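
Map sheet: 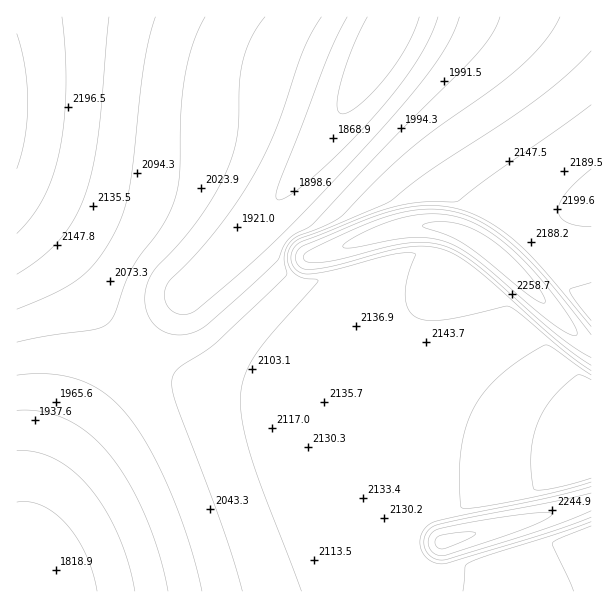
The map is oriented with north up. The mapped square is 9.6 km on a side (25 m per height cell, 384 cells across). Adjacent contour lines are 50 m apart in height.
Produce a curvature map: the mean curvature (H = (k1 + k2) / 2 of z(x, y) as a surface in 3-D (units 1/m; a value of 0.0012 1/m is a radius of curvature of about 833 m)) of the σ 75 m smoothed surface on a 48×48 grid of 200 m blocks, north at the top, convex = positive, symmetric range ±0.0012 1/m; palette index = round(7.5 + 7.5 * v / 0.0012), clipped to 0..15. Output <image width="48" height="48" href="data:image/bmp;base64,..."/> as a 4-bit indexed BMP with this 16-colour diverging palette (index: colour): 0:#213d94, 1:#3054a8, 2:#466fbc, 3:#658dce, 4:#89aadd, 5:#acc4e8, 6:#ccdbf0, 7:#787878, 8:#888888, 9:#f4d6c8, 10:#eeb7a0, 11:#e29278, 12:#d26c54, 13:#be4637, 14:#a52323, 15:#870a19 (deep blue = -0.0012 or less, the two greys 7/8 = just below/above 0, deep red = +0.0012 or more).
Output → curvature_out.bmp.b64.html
<image width="48" height="48" href="data:image/bmp;base64,Qk32BAAAAAAAAHYAAAAoAAAAMAAAADAAAAABAAQAAAAAAIAEAAATCwAAEwsAABAAAAAAAAAAlD0hAKhUMAC8b0YAzo1lAN2qiQDoxKwA8NvMAHh4eACIiIgAyNb0AKC37gB4kuIAVGzSADdGvgAjI6UAGQqHAHd3d3d3d3eIiIiIiIiIiIiIiIiIiIiIh3d3d3d3d3eIiIiIiIiIiIiHVFZ3iIiHd3d3d3d3d3eIiIiIiIiIiIh0RzASVnd3d3d3d3d3d3eIiIiIiIiIiIhz/9uFIBJWd3d3d3d3d3iIiIiIiIiIiIhj///+24UgFHd3d3d3d3iIiIiIiIiIiIhze83///7ac3d3d3d3d3iIiIiIiIiIiIiHMRNpze///Xd3d3d3d4iIiIiIiIiIiIiId2QQE2nO/3d3d3d3d4iIiIiIiIiIiIiIiId3YxAUi3d3d3d3d4iIiIiIiIiIiIiIiIh3d3dSAXd3d3d3eIiIiIiIiIiIiIiIiIh3d3d3dXd3d3d3eIiIiIiIiIiIiIiIiId3d3d3d3d3d3d3eIiIiIiIiIiIiIiIiId3d3d3d3d3d3d3iIiIiIiIiIiIiIiIiHd3d3d3d3d3d3d3iIiIiIiIiIiIiIiIiHd3d3d3d3d3d3d4iIiIiIiIiIiIiIiIh3d3d3d3d3d3d3eIiIiIiIiIiIiIiIiIiHd3d3d3d3d3d3eIiIiIiIiIiIiIiIiIiId3d3d3YXd3d3iIiIiIiIiIiIiIiIiIiIh3d3d1BXd3d4iIiIiIiIiIiIiIiIiIiIiId3dQfXd3d4iIiIiIiIiIiIiIiIiIiIiIiHUH33d3eIiIiHd3iIiIiIiIiIiIiIiIh1B+/nd3eIiIh3ZniIiIiIiIiIiIiIiIdQfv6Hd3iIiId2VneIiIiIiIiIiIiIiIUH3+gHd4iIiId2Vmd4iIiIiIiIiIiIiFB9/pBIiIiIiId2ZmZ3iIdUVniIiIiIdQff+QR4iIiIiId3dmZneHN3IBNniIiHMH3/kEeIiIiIiIh3d2Zmd0j/7IMBNWZBGe/5FHiIiIiIiIiIh3ZmZ0j///63MQAVvv6RR4iIiIiIiIiIiHdmZlOZvf//7LvO/9cEiIiIiIiIiIiIiId2ZmUxJIvf////+1BYiIiIiIiIiIiIiIh3ZmZ3ZCJIvN3KYSeIiIiIiIiIiIiIiIiHdmZneIZCEiIhJniIiIiIiIiIh3iIiIiId2Zmd4iIdmZniIiIiIiIiIiId3d4iIiIh3Zmd4iIiIiIiIiIiIiIiIiId3d3iIiIiHdmZ3iIiIiIiIiIiIiIiIiId3d3d4iIiId2ZneIiIiIiIiIiIiIiIiId3d3d3iIiId2ZmeIiIiIiIiIiIiIiIiId3d3d3eIiIh3Zmd4iIiIiIiIiIiIiIiId3d3d3eIiIiHdmZ3iIiIiHiIiIiIiIiId3d3d3d4iIiHdmZniIiIh3d3iIiIiIiId3d3d3d3iIiId2ZneIiIh3d3d3iIiIiId3d3d3d3eIiId2Zmd4iIh3d3d3d4iIiId3d3d3d3eIiIh3Zmd4iIh3d3d3d4iIiId3d3d3d3d4iIh3ZmZ3iIiHd3d3d4iIiId3d3d3d3d3iIiHdmZ3iIiHd3d3d4iIiId3d3d3d3d3iIiHdmZneIiHd3d3d4iIiId3d3d3d3d3eIiId2ZneIiHd3d3dw=="/>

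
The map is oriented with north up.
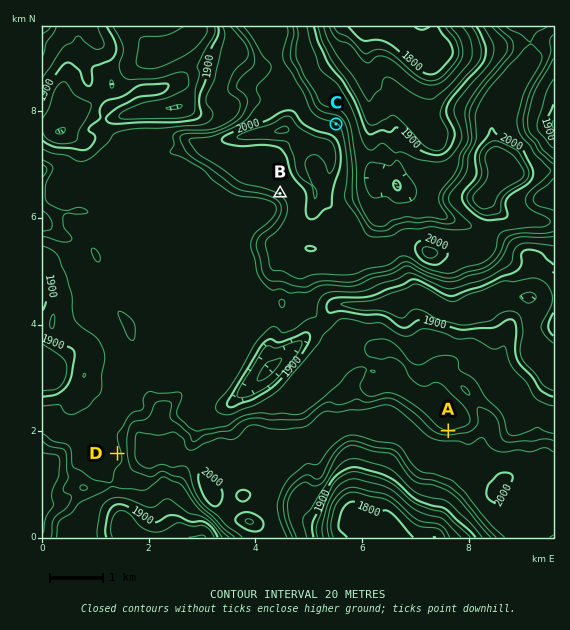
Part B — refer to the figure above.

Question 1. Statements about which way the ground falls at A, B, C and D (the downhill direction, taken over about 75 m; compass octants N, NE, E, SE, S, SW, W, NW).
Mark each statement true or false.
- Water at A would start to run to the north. true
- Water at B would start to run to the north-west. false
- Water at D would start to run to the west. true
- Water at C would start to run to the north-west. false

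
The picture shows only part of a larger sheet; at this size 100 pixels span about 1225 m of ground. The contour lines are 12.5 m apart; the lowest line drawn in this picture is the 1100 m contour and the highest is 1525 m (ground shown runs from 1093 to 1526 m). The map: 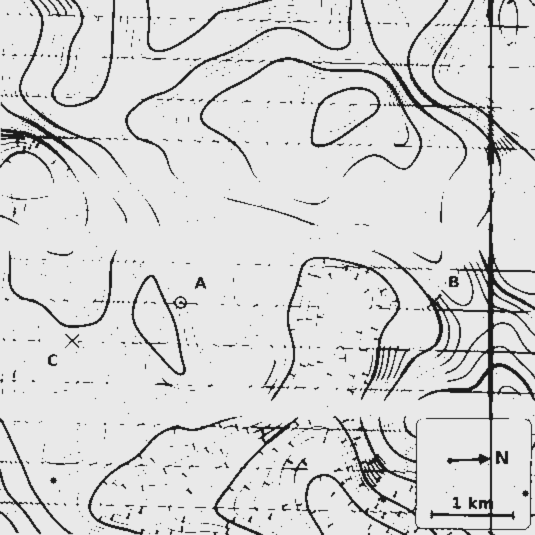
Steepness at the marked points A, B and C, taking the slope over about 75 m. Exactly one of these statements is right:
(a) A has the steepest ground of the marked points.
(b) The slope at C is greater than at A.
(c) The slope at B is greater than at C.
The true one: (c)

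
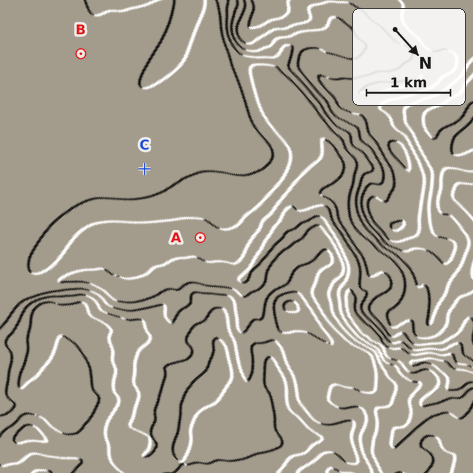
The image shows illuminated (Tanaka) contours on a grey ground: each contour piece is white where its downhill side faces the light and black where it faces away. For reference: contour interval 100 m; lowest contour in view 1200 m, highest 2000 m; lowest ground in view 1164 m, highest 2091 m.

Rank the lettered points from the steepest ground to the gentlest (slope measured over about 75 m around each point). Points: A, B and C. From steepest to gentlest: A C B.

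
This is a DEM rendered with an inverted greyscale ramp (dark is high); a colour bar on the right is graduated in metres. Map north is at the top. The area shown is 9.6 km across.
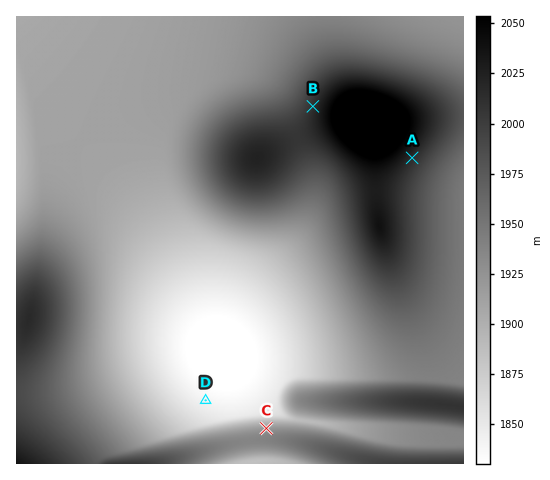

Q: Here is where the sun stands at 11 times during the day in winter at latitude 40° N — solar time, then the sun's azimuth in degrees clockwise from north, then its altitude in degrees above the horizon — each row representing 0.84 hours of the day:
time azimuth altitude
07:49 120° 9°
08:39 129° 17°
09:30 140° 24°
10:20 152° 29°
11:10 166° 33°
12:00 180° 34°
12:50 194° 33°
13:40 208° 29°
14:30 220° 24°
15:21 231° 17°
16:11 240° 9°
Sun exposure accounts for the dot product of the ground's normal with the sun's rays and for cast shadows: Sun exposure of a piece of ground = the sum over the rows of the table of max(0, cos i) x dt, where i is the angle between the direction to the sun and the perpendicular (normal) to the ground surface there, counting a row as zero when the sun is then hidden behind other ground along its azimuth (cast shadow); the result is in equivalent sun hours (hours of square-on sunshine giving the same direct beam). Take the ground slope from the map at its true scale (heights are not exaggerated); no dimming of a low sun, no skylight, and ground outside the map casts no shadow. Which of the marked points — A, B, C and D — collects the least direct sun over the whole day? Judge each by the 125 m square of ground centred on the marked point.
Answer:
C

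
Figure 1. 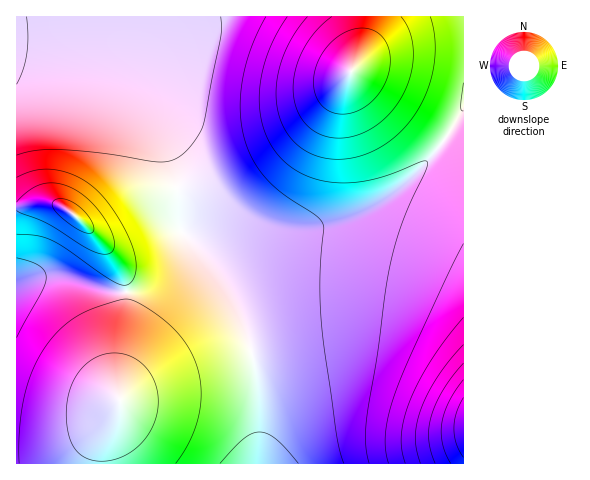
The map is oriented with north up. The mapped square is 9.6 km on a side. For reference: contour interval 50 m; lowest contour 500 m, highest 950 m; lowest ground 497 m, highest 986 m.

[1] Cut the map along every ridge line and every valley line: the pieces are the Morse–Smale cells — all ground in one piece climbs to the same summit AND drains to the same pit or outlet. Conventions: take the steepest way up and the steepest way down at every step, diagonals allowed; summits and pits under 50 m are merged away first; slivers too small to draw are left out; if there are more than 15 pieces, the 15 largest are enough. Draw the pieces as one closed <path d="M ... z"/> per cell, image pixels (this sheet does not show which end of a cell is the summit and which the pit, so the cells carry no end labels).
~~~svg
<path d="M463 16l-446 0-1 38 26 4 40 12 24 11 23 15 22 24 11 17 8 18 7 28 4 47 9 8 16 1 46-8 50-1 26-5 23-8 21-11 32-22 18-17 20-23 22-36z"/><path d="M463 108l-21 36-26 30-27 22-38 21-23 8-26 5-50 1-46 8-18-2 18 20 15 21 14 26 11 26 7 26 6 37 0 71 205-1z"/><path d="M186 235l2 9-6 15-18 19-17 10-21 5 0 22-8 54 2 40-18 38 0 17 157-1 0-70-6-37-7-26-11-26-14-26-15-21z"/><path d="M22 54l-6 1 0 151 34-3 13 4 11 7 40 42 8 15 4 21 14-2 17-7 22-20 9-19-9-17-1-34-3-21-13-35-15-22-18-19-23-15-45-18z"/><path d="M60 277l-21 0-23 8 1 179 84 0 4-24 15-31-2-40 9-75-30-5z"/><path d="M50 203l-12 0-22 4 0 77 23-7 21 0 37 12 28 3 1-9-4-12-12-20-36-37-11-7z"/>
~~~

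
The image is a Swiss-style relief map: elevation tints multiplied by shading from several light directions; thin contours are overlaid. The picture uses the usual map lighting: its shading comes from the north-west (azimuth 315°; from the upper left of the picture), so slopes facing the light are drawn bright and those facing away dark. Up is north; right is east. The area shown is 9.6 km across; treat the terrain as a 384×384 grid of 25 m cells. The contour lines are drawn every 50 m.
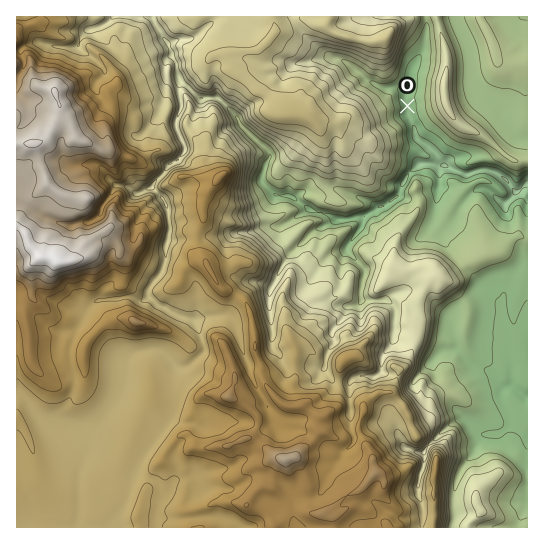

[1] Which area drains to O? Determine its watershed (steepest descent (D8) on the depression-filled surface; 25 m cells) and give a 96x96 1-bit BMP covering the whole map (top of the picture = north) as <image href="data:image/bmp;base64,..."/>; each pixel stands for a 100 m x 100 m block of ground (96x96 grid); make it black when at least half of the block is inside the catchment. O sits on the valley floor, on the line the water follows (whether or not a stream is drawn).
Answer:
<image width="96" height="96" href="data:image/bmp;base64,Qk2+BAAAAAAAAD4AAAAoAAAAYAAAAGAAAAABAAEAAAAAAIAEAAATCwAAEwsAAAIAAAAAAAAA////AAAAAAAAAAAAAAAAAAAAAAAAAAAAAAAAAAAAAAAAAAAAAAAAAAAAAAAAAAAAAAAAAAAAAAAAAAAAAAAAAAAAAAAAAAAAAAAAAAAAAAAAAAAAAAAAAAAAAAAAAAAAAAAAAAAAAAAAAAAAAAAAAAAAAAAAAAAAAAAAAAAAAAAAAAAAAAAAAAAAAAAAAAAAAAAAAAAAAAAAAAAAAAAAAAAAAAAAAAAAAAAAAAAAAAAAAAAAAAAAAAAAAAAAAAAAAAAAAAAAAAAAAAAAAAAAAAAAAAAAAAAAAAAAAAAAAAAAAAAAAAAAAAAAAAAAAAAAAAAAAAAAAAAAAAAAAAAAAAAAAAAAAAAAAAAAAAAAAAAAAAAAAAAAAAAAAAAAAAAAAAAAAAAAAAAAAAAAAAAAAAAAAAAAAAAAAAAAAAAAAAAAAAAAAAAAAAAAAAAAAAAAAAAAAAAAAAAAAAAAAAAAAAAAAAAAAAAAAAAAAAAAAAAAAAAAAAAAAAAAAAAAAAAAAAAAAAAAAAAAAAAAAAAAAAAAAAAAAAAAAAAAAAAAAAAAAAAAAAAAAAAAAAAAAAAAAAAAAAAAAAAAAAAAAAAAAAAAAAAAAAAAAAAAAAAAAAAAAAAAAAAAAAAAAAAAAAAAAAAAAAAAAAAAAAAAAAAAAAAAAAAAAAAAAAAAAAAAAAAAAAAAAAAAAAAAAAAAAAAAAAAAAAAAAAAAAAAAAAAAAAAAAAAAAAAAAAAAAAAAAAAAAAAAAAAAAAAAAAAAAAAAAAAAAAAAAAAAAAAAAAAAAAAAAAAAAAAAAAAAAAAAAAAAAAAAAAAAAAAAAAAAAAAAAAAAAAAAAAAAAAAAAAAAAAAAAAAAAAAAAAAAAAAAAAAAAAAAAAAAAAAAAAAAAAAAAAAAAAAAAAAAAAAAAAAAAAAAAAAAAAAAAAAAAAAAAAAAAAAAAAAAAAAAAAAAAAAAAAAAAAAAAAAAAAAAAAAAAAAAAAAAAAAAAAAAAAAAAAAAAAAAAAAAAAAAAAAAAAAAAAAAAAAAAAAAAAAAAAAAAAAAAAAAAAAAAAAAAAAAAAAAAAAAAAAAAAAAAAAAAAAAAAAAAAAAAAAAAAAAAAAAAAAAAAAAAAAAAAAAAAAAAAAAAAAAAAAAAAAAAAAAAAAAAAAAAAAAAAAAAAAAAAAAAAAAAAAAAAAAAAAAAAAAAAAAAAAAAAAAAAAAAAAAAAAAAAAAAAAAAAAAAAAAAAAB+MAAAAAAAAAAAAAD/+AAAAAAAAAAAAA///gAAAAAAAAAAAB/////AAAAAAAAAAD/////gAAAAAAAAAP/////AAAAAAAAAAf/////AAAAAAAAAA//////AAAAAAAAAD//////gAAAAAAAAH//////gAAAAAAAAP//////gAAAAAAAAP//////gAAAAAAAAP//////gAAAAAAAAB//////gAAAAAAAAAP/////AAAAAAAAAAH//4//AAAAAAAAAAD/+AP/AAAAAAAAAAA/4AP+AAAAAAAAAAAfAAP+AAAAAAAAAAAGAAP+AAA="/>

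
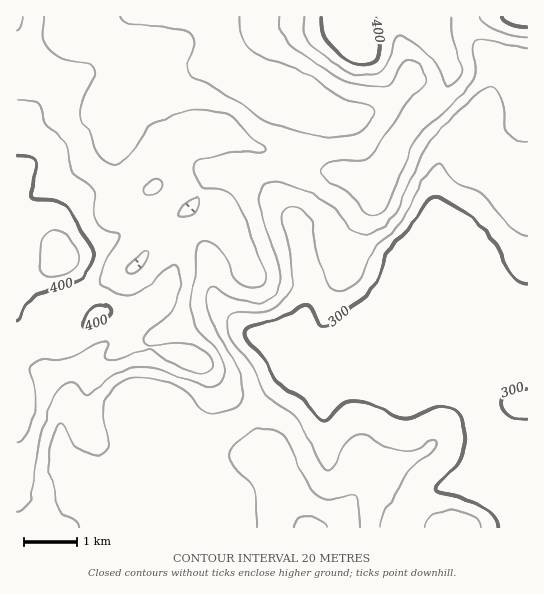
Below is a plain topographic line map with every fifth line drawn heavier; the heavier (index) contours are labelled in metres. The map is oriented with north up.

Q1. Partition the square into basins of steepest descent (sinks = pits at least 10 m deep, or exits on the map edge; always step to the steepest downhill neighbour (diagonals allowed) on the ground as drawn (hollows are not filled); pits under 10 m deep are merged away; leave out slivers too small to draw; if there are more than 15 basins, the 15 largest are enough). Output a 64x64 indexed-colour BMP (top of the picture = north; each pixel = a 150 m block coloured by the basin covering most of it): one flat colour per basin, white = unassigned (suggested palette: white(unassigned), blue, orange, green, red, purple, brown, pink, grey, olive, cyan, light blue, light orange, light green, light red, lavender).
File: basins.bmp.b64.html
<image width="64" height="64" href="data:image/bmp;base64,Qk12CAAAAAAAAHYAAAAoAAAAQAAAAEAAAAABAAQAAAAAAAAIAAATCwAAEwsAABAAAAAAAAAA////ALR3HwAOf/8ALKAsACgn1gC9Z5QAS1aMAMJ34wB/f38AIr28AM++FwDox64AeLv/AIrfmACWmP8A1bDFADMzMzMzMzMzMzMzMzMzMzMzMxERERERERERERERERERMzMzMzMzMzMzMzMzMzMzMzMxEREREREREREREREREREzMzMzMzMzMzMzMzMzMzMzMxERERERERERERERERERETMzMzMzMzMzMzMzMzMzMzMzERERERERERERERERERERMzMzMzMzMzMzMzMzMzMzMzMREREREREREREREREREREzMzMzMzMzMzMzMzMzMzMzMRERERERERERERERERERETMzMzMzMzMzMzMzMzMzMzMxERERERERERERERERERERMzMzMzMzMzMzMzMzMzMzMxEREREREREREREREREREREzMzMzMzMzMzMzMzMzMzMzERERERERERERERERERERETMzMzMzMzMzMzMzMzMzMzERERERERERERERERERERERMzMzMzMzMzMzMzMzMzMzEREREREREREREREREREREREzMzMzMzMzMzMzMzMzMzMRERERERERERERERERERERETMzMzMzMzMzMzMzMzMzMxERERERERERERERERERERERMzMzMzMzMzMzMzMzMzMxEREREREREREREREREREREREzMzMzMzMzMzMzMzMzMzERERERERERERERERERERERETMzMzMzMzMzMzMzMzMzERERERERERERERERERERERERMzMzMzMzMzMzMzMzMzEREREREREREREREREREREREREzMzMzMzMzMzMzMzMzERERERERERERERERERERERERETMzMzMzMzMzMzMzMzERERERERERERERERERERERERERMzMzMzMzMzMzMzMzEREREREREREREREREREREREREREzMzMzMzMzMzMzMzERERERERERERERERERERERERERETMzMzMzMzMzMzMxERERERERERERERERERERERERERERMzMzMzMzMzMxEREREREREREREREREREREREREREREREzMzMzMzMzERERERERERERERERERERERERERERERERETMzERMzMzMRERERERERERERERERERERERERERERERERMRERERMzMRERERERERERERERERERERERERERERERERERERERETMxERERERERERERERERERERERERERERERERERERERERERERERERERERERERERERERERERERERERERERERERERERERERERERERERERERERERERERERERERERERERERERERERERERERERERERERERERERERERERERERERERERERERERERERERERERERERERERERERERERERERERERERERERERERERERERERERERERERERERERERERERERERERERERERERERERERERERERERERERERERERERERERERERERERERERERERERERERERERERERERERERERERERERERERESIhERERERERERERERERERERERERERERERERERERERERIiIiERERERERERERERERERERERERERERERERERERERIiIiIhEREREREREREREREREREREREREREREREREREREiIiIiIhEREREREREREREREREREREREREREREREREREiIiIiIiEREREREREREREREREREREREREREREREREREiIiIiIiIhEREREREREREREREREREREREREREREREREiIiIiIiIiERERERERERERERERERERERERERERERERESIiIiIiIiIhERERERERERERERERERERERERERERERESIiIiIiIiIiIRERERERERERERERERERERERERERERERIiIiIiIiIiIhEREREREREREREREREiEREREREREREREiIiIiIiIiIiIRERERERERERERESIiIhERERERERERESIiIiIiIiIiIhERERERERERESIiIiIiERERERERERERIiIiIiIiIiIiEREREREREREiIiIiIiIhEREREREREREiIiIiIiIiIiIhEREREREiIiIiIiIiIiERERERERERESIiIiIiIiIiIiIRERERIiIiIiIiIiIiIhERERERERERIiIiIiIiIiIiIiERESIiIiIiIiIiIiIiEREREREREREiIiIiIiIiIiIiIiIiIiIiIiIiIiIiIiIhERERERERESIiIiIiIiIiIiIiIiIiIiIiIiIiIiIiIiIREREREREREiIiIiIiIiIiIiIiIiIiIiIiIiIiIiIiIiERERERERERIiIiIiIiIiIiIiIiIiIiIiIiIiIiIiIiIhEREREREREiIiIiIiIiIiIiIiIiIiIiIiIiIiIiIiIiIRERERERESIiIiIiIiIiIiIiIiIiIiIiIiIiIiIiIiIiERERERERIiIiIiIiIiIiIiIiIiIiIiIiIiIiIiIiIiIREREREREiIiIiIiIiIiIiIiIiIiIiIiIiIiIiIiIiIhERERERESIiIiIiIiIiIiIiIiIiIiIiIiIiIiIiIiIiERERERESIiIiIiIiIiIiIiIiIiIiIiIiIiIiIiIiIiERERERERIiIiIiIiIiIiIiIiIiIiIiIiIiIiIiIiIiIRERERERIiIiIiIiIiIiIiIiIiIiIiIiIiIiIiIiIiIREREREREiIiIiIiIiIiIiIiIiIiIiIiIiIiIiIiIiIhERERERESIiIiIiIiIiIiIiIiIiIiIiIiIiIiIiIiIhERERERER"/>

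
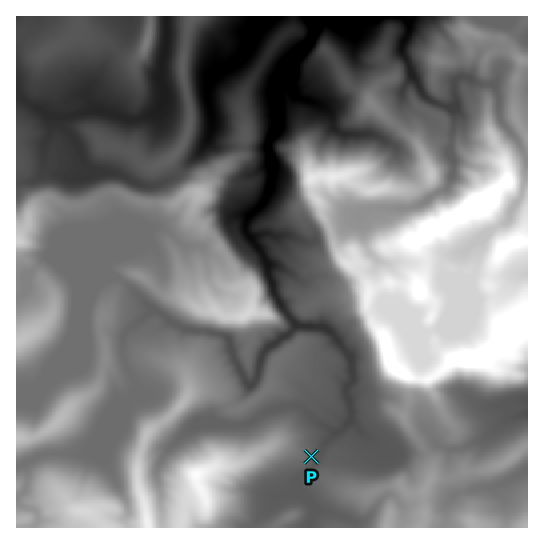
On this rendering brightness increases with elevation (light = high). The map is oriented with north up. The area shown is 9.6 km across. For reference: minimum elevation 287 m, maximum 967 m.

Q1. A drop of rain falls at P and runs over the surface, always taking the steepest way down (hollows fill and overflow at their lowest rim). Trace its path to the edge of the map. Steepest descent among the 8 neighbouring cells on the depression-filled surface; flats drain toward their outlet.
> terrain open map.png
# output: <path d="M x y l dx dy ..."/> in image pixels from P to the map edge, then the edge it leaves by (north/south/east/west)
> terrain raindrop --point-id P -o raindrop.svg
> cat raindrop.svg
<path d="M311 457l7 0 3-3 0-3 5-9 8-8 8-4 8-9 0-3 1-1 0-8-1-2 0-5-4-7 0-6 8-11-1-1-2-20-9-10-7-10-10-10-19 0-1-1-7 0-9-9 0-2-7-8-8-14-1-10-4-6 0-14-4-4-6-10-13-16 0-11 1-1 0-3 15-13 8-16 0-6 1-1 0-13-1-2 0-16-1-1 0-8 8-12 0-3 2-2-1-39 5-11 11-10 1-4 14-15 6-16-1-3 0-10"/>
exit: north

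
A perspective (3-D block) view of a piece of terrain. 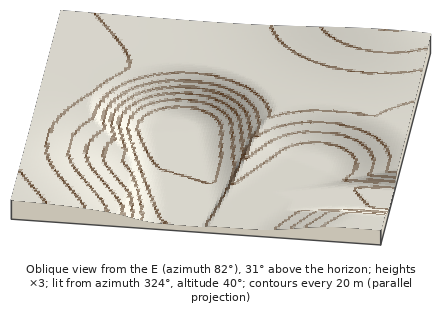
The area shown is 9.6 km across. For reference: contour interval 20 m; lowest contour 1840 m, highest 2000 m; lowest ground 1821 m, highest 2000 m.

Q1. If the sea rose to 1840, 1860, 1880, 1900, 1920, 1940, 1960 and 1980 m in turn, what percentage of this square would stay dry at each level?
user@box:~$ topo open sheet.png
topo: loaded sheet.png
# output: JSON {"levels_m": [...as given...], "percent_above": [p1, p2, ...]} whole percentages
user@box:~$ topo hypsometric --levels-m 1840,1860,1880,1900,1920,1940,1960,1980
{"levels_m": [1840, 1860, 1880, 1900, 1920, 1940, 1960, 1980], "percent_above": [93, 85, 69, 62, 56, 47, 20, 3]}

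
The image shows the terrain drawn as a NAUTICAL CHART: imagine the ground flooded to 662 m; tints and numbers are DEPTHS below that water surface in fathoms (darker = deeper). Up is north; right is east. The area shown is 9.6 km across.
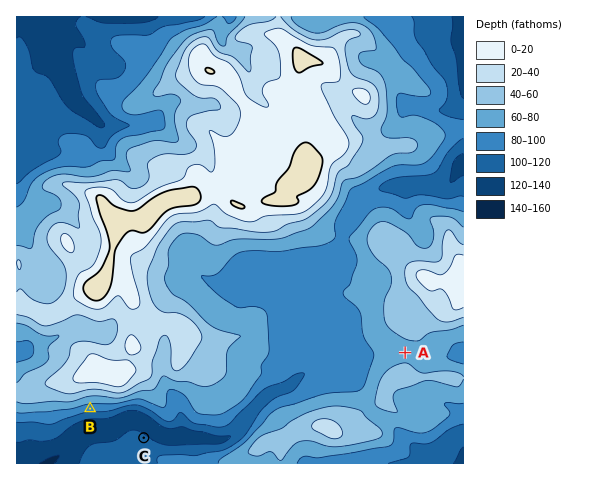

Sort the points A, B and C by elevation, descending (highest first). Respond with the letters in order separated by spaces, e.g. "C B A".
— A B C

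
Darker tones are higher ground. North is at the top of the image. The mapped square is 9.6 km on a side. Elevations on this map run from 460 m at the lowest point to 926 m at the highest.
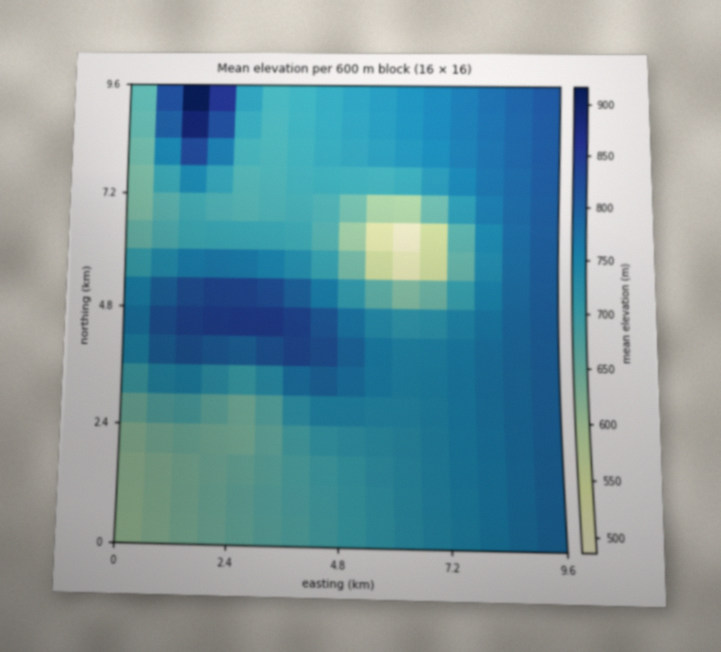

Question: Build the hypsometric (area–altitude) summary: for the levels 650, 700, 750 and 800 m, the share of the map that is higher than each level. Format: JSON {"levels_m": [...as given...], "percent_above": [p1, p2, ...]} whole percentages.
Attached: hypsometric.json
{"levels_m": [650, 700, 750, 800], "percent_above": [86, 67, 40, 10]}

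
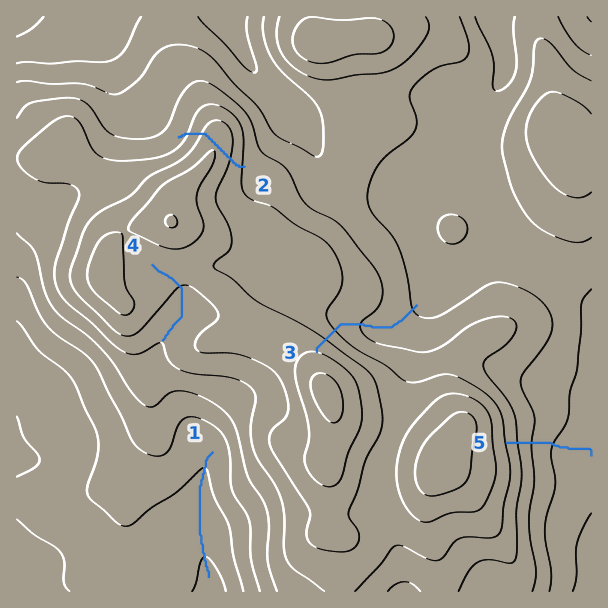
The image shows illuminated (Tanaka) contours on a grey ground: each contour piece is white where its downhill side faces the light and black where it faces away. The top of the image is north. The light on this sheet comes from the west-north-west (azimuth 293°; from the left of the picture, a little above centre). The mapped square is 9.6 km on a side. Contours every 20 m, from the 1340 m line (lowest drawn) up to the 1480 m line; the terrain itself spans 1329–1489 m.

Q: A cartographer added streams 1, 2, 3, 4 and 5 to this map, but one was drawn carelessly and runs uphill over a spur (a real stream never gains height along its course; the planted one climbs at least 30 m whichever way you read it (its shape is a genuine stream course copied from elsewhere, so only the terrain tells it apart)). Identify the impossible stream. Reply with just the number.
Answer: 2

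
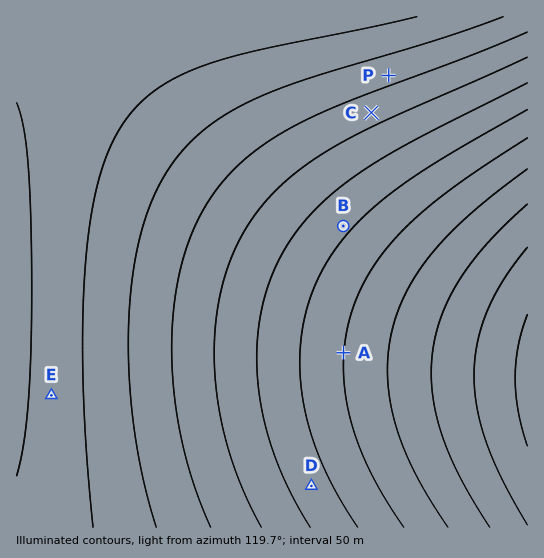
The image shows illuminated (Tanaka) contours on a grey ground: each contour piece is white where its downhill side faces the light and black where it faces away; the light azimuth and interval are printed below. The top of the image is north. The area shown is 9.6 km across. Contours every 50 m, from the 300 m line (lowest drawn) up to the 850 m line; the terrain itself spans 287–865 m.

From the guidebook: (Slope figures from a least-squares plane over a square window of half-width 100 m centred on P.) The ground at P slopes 5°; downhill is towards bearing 341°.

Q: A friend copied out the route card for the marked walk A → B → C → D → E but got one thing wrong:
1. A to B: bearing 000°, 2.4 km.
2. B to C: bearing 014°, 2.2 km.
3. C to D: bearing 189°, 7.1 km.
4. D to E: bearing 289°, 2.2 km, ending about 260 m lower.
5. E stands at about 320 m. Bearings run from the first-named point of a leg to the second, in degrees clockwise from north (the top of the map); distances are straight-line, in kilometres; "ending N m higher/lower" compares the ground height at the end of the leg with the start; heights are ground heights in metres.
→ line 4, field distance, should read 5.2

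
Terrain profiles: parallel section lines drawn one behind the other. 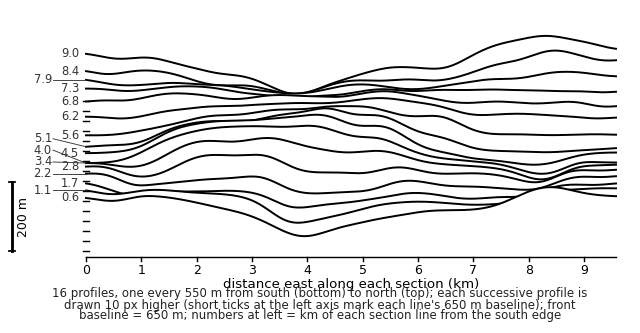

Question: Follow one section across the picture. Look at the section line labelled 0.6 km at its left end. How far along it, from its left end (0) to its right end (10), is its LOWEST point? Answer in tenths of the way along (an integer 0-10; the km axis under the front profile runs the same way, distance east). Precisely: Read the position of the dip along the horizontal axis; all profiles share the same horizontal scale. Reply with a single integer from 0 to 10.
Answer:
4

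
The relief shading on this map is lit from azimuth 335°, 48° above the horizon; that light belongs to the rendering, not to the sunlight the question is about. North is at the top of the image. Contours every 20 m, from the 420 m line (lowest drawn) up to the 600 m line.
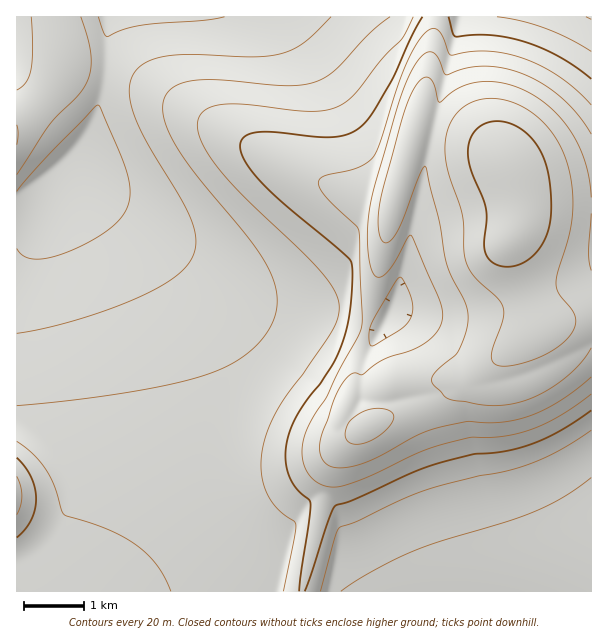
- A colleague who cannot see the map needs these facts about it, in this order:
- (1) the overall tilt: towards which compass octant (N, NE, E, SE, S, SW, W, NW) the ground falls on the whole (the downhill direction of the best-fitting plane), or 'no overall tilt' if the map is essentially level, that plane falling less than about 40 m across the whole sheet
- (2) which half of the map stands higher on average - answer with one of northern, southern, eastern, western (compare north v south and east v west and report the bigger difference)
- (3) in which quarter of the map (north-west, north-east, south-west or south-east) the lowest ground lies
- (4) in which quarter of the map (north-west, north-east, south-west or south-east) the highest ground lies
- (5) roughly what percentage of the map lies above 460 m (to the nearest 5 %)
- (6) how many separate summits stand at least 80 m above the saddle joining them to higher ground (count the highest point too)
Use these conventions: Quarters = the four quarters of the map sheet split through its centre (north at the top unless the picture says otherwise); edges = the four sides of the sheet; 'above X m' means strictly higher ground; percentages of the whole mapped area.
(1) On the whole the ground falls towards the west.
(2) Taken as a whole, the eastern half is higher than the western.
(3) The lowest ground is in the north-west quarter.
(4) The highest ground is in the north-east quarter.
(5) Roughly 70 % of the ground is higher than 460 m.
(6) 1 summit rises at least 80 m above its surroundings.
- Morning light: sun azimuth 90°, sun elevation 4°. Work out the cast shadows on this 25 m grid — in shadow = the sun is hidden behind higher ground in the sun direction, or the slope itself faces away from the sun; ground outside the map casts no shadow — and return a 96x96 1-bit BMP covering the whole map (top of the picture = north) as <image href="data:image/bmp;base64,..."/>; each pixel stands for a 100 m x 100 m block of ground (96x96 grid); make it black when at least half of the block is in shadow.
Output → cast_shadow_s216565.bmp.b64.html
<image width="96" height="96" href="data:image/bmp;base64,Qk2+BAAAAAAAAD4AAAAoAAAAYAAAAGAAAAABAAEAAAAAAIAEAAATCwAAEwsAAAIAAAAAAAAA////AAAAAAAAAAAAADwAAAAAAAAAAAAAABwAAAAAAAAAAAAAAB4AAAAAAAAAAAAAAB4AAAAAAAAAAAAAAB4AAAAAAAAAAAAAAB4AAAAAAAAAAAAAAA8AAAAAAAAAAAAAAA8AAAAAAAAAAAAAAA8AAAAAAAAAAAAAAAcAAAAAAAAAAAAAAAeAAAAAAAAAAAAAAAOAAAAAAAAAAAAAAAOAAAAAAAAAAAAAAAGAAAAAAAAAAAAAAADAAAAAAAAAAAAAAAAAAAAAAAAAAAAAAAAAAAAAAAAAAAAAAAAAAAAAAAAAAAAAAAAAAAAAAAAAAAAAAAAAAAAAAAAAAAAAAAAAAAAAAAAAAAAAAAIAAAAAAAAAAAAAAA+AAAAAAAAAAAAAAB+AAAAAAAAAAAAAAB+AAAAAAAAAAAAAAB/AAAAAAAAAAAAAAA/AAAAAAAAAAAAAAA/4AAAAAAAAAAAAAB/4AAAAAAAAAAAAAB/8AAAAAAAAAAAAAB/8AAAAAAAAAAAAAB/8AAAAAAAAAAAAAB/8AAAAAAAAAAAAAA/+AAAAAAAAAAAAAAf+AAAAAAAAAAAAAAP+AAAAAAAAAAAAAAP+AAAAAAAAAAAAAAH+AAAAAAAAAAAAAAD+AAAAAAAAAAAAAAB/AAAAAAAAAAAAAAB/AAAAAAAAAAAAAAA/AAAAAAAAAAAAAAA/AAAAAAAAAAAAAAA/gAAAAAAAAAAAAAAfgAAAAAAAAAAAAAAfgAAAAAAAAAAAAAAfgAAAAAAAAAAAAAAfwAAAAAAAAAAAAAAfwAAAAAAAAAAAAAAfwAAAAAAAAAAAAAAfwAAAAAAAAAAAAAAf4AAAAAAAAAAAAAAf4AAAAAAAAAAAAAAf4AAAAAAAAAAAAAAf4AAAAAAAAAAAAAAf8AAAAAAAAAAAAAAf8AAAAAAAAAAAAAAP8AAAAAAAAAAAAAAP8AAAAAAAAAAAAAAH8AAAAAAAAAAAAAAH8AAAAAAAAAAAAAAD+AAAAAAAAAAAAAAD+AAAAAAAAAAAAAAB+AAAAAAAAAAAAAAB+AAAAAAAAAAAAAAA/AAAAAAAAAAAAAAA/AAAAAAAAAAAAAAA/AAAAAAAAAAAAAAA/AAAAAAAAAAAAAAA/gAAAAAAAAAAAAAA/gAAAAAAAAAAAAAA/gAAAAAAAAAAAAAA/wAAAAAAAAAAAAAB/wAAAAAAAAAAAAAB/wAAAAAAAAAAAAAB/4AAAAAAAAAAAAAD/4AAAAAAAAAAAAAD/4AAAAAAAAAAAAAD/8AAAAAAAAAAAAAH/8AAAAAAAAAAAAAH/8AAAAAAAAAAAAAH/8AAAAAAAAAAAAAH/8AAAAAAAAAAAAAH/+AAAAAAAAAAAAAD/+AAAAAAAAAAAAAD/+AAAAAAAAAAAAAD/+AAAAAAAAAAAAAB/+AAAAAAAAAAAAAA/+AAAAAAAAAAAAAAf+AAAACAAAAAAAAAP/AAAACAAAAAAAAAH/AAAACAAAAAAAAAH/AAAACAAAAAAAAAD/AAAACAAAAAAAAAB/AAAACAAAAAAAAAB/AAAAA="/>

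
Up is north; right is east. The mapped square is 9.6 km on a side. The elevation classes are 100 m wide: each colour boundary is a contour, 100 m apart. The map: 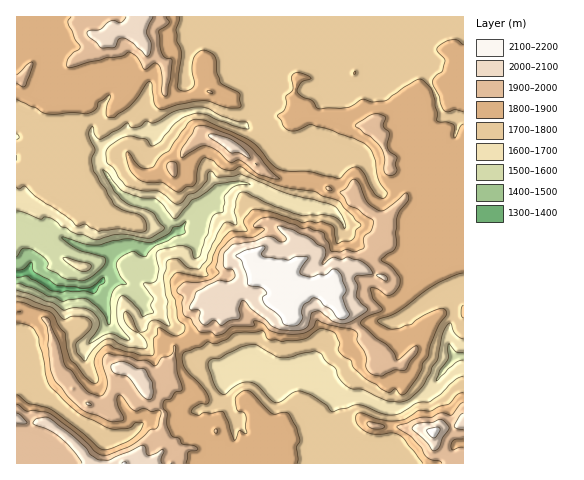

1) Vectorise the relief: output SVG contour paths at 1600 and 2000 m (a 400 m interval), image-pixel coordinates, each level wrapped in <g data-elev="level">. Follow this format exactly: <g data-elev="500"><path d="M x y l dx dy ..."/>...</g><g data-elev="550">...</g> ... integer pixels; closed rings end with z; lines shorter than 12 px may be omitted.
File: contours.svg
<g data-elev="1600"><path d="M463 360l-8 3-19 18 4-11 8-12 0-14 1 0 7 8 7 0"/><path d="M80 271l8 0 3-4 0-2-23-7-5 0 6 6z"/><path d="M17 211l8 2 15 6 5-2 5 1 11 9 6 1 9 6 8 1 10 4 4 1 14-5 10-1 27 4 14-8 1-3-4-4-7-10-23-8-8-6-8-9-11-20 6 4 13 16 19 8 14 0 7 6 12 15 4-2 14-17 9-4 14-11 23-4 12 4-15 1-10 9-2 16-7 3-4 3-4 17-3 5-4 16-2 2-5 1-3-9-9-3-18 3-7 3-1 5 3 12-2 10-4 4-10 1 10 14-2 7 2 8-10 3-4-7-13-12-3-1-4 2-2 9 1 14 12 19-4 0-11-6-6 0-20 9 10-18-1-6-6-7-7-4-9 0-13 2-10-7-36-13"/></g><g data-elev="2000"><path d="M162 463l-1-4 3-9-3 0-6 4-7 1-2-2-1-6-2-2-34 15-11 0-8-6-5-7-11-10-24-18-5-2-11 3-1 4 19 7 14 11 10 12 6 9"/><path d="M433 451l6-3 4-10 6-10-3-5-5-4-9 4-15 1-5 4 15 14z"/><path d="M17 424l8 0 2-1-6-7-4-3"/><path d="M463 413l-3 3-6 10 2 2 7 2"/><path d="M88 405l3 0-4-3z"/><path d="M147 399l5-1 1-7-1-9-7-13-8-1-14-7-11 3-1 4 2 4 16 5 12 18z"/><path d="M289 330l10 0 7-2 3-3 3-12 6-2 3 1 11 9 10 3 8-2 13-8 5-5-12-12 2-11-3-8 2-3 16-2-4-6-6-5-15-5-6 2-9-2-11 7 4-11-2-5-6-3-11-9-14-6-14-4-2 2 9 10-2 4-4 0-7-5-6-1-12 5-24 4-7 8-1 12 3 4 7 1 2 4-1 4-6 3-10-1-21 11-8 17 3 2 8 1-1 9 4 5 4 0 7-5 8 5 7-4 10-3 0-10 4-8 28 26 8 3z"/><path d="M384 280l3 0-1-4-9-2-1 2z"/><path d="M248 158l2 0-3-6-14-12-17-6-7 0 1 4 20 15 9 0z"/><path d="M126 17l-5 5-10-1-11 8-11 2-2 2 1 2 14 13 13-1 4-8 6-1 8 5 14 13 3-3 1-8-5-13 7-15"/></g>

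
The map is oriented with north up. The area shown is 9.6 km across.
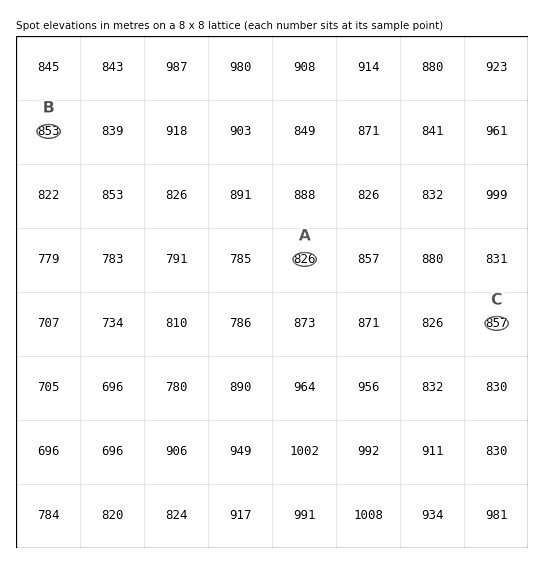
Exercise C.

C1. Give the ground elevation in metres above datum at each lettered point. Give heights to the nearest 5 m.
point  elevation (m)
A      825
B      855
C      855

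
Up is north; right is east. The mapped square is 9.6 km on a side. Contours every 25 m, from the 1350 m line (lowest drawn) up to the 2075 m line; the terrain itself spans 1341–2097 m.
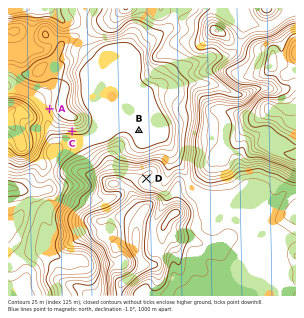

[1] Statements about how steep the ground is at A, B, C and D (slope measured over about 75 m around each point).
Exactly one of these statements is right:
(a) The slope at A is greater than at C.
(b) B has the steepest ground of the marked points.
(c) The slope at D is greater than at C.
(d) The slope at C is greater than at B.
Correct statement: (d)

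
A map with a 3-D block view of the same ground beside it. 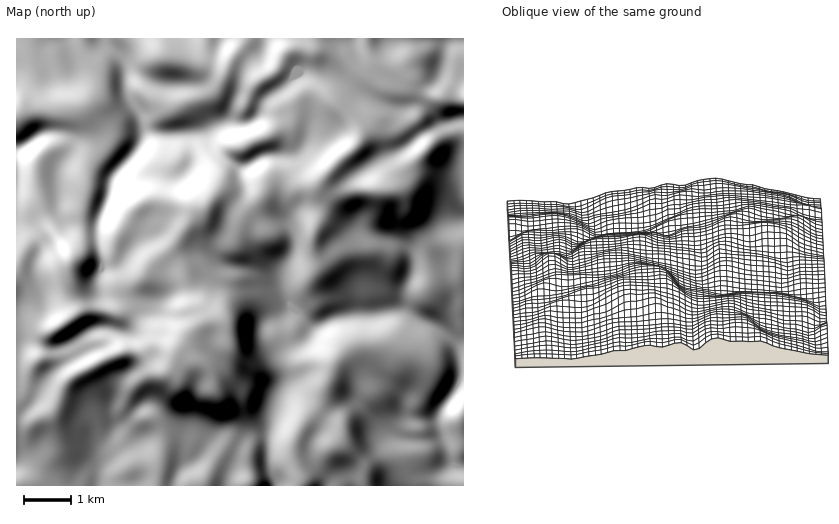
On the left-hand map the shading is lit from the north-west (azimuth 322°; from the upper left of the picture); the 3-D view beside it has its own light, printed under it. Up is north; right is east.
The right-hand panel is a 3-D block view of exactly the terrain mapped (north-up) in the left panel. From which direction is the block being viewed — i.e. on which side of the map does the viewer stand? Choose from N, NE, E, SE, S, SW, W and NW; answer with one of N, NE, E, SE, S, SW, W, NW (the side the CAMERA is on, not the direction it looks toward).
S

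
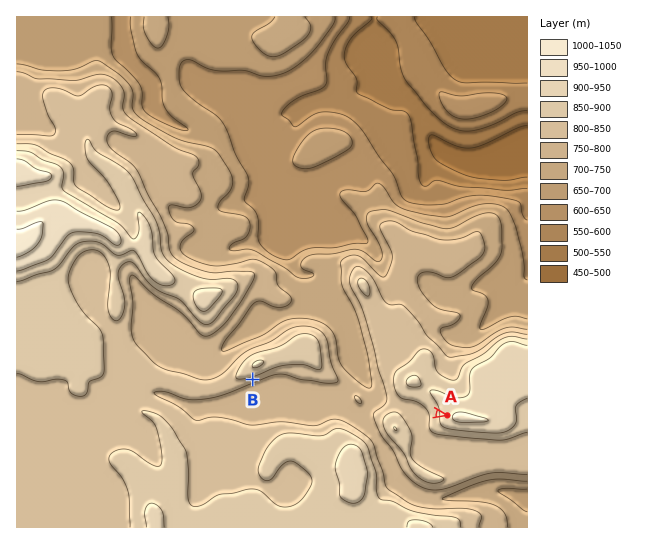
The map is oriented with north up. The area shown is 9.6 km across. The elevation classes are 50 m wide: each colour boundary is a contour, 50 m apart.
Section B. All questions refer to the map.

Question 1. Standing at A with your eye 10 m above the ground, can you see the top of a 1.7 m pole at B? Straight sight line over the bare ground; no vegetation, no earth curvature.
yes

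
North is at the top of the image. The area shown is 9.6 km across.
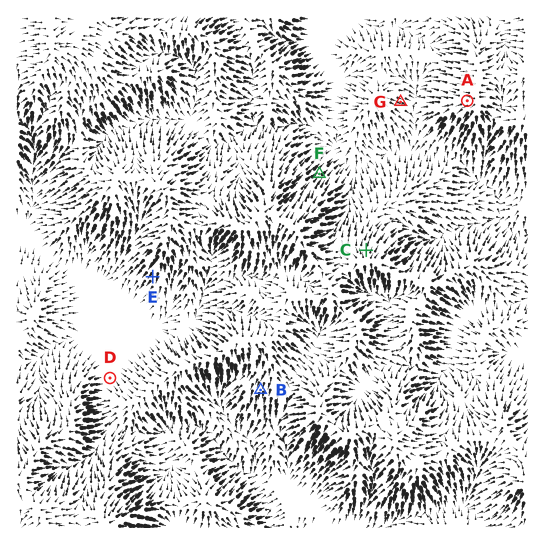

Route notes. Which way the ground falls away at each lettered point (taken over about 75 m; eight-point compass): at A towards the W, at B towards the S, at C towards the N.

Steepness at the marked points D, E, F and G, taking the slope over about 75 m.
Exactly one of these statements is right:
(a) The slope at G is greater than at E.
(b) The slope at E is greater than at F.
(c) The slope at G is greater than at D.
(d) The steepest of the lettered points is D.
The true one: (c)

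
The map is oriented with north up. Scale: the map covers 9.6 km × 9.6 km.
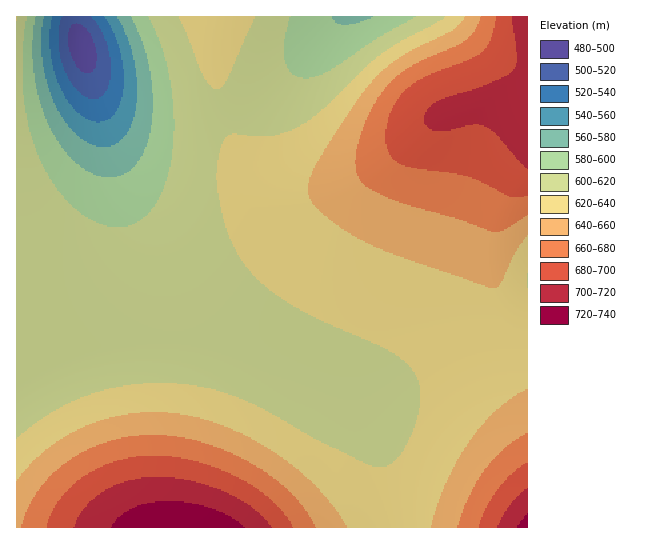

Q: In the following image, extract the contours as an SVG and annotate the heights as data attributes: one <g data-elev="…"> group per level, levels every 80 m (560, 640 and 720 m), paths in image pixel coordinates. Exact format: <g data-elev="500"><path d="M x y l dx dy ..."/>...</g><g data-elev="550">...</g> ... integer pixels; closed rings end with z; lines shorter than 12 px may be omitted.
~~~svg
<g data-elev="560"><path d="M117 17l10 20 6 21 4 23 0 21-4 19-8 14-10 9-12 3-13-3-13-9-13-14-10-19-7-20-5-23-1-22 3-20"/></g><g data-elev="640"><path d="M347 527l-10-16-19-22-19-18-22-17-26-15-24-12-24-8-24-5-24-2-22 1-23 5-23 7-21 11-19 13-16 14-14 18"/><path d="M527 389l-16 9-14 12-15 15-13 17-13 20-10 21-9 23-6 21"/><path d="M465 17l-6 8-8 6-37 18-17 10-14 11-12 12-19 25-35 56-8 18 0 14 5 10 13 13 18 12 18 11 35 15 93 32 6 0 4-5 14-29 12-19"/></g><g data-elev="720"><path d="M245 527l-15-10-19-9-21-5-21-2-20 2-16 5-14 9-8 10"/><path d="M527 514l-10 13"/></g>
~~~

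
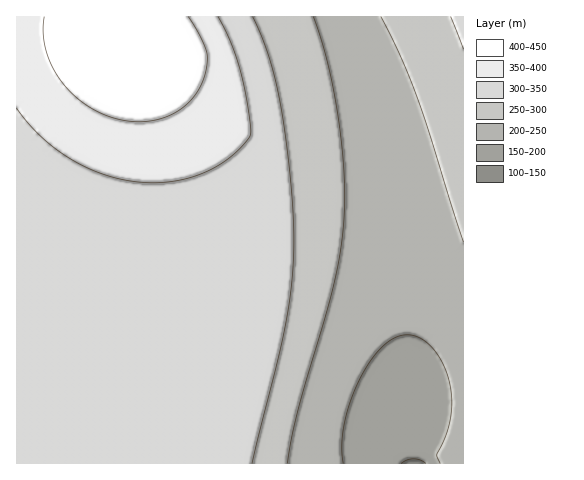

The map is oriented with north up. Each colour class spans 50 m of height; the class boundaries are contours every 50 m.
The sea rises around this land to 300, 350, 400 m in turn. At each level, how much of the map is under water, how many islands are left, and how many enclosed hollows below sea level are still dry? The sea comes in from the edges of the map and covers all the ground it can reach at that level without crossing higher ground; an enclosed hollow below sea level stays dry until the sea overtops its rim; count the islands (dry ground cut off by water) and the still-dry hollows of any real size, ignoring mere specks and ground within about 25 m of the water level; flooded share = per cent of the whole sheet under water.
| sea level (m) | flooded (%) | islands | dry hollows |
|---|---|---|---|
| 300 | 41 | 0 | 0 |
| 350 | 83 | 0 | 0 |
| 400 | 93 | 0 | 0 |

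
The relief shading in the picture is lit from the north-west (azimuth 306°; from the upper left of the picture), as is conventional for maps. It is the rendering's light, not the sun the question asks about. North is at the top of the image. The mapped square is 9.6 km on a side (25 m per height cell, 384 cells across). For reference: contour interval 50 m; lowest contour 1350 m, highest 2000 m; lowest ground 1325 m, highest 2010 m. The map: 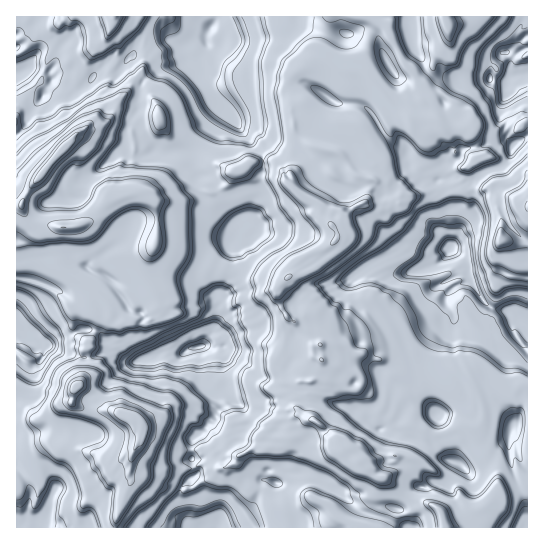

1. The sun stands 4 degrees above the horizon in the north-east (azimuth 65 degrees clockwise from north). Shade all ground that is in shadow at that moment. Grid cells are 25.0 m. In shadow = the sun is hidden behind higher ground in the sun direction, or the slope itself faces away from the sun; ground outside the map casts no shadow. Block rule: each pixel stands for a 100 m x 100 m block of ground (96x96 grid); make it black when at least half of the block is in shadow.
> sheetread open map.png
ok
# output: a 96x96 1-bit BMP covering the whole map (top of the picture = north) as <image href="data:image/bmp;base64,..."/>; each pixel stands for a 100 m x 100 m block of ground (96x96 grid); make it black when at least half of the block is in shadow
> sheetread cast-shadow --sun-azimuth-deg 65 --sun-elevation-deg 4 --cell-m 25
<image width="96" height="96" href="data:image/bmp;base64,Qk2+BAAAAAAAAD4AAAAoAAAAYAAAAGAAAAABAAEAAAAAAIAEAAATCwAAEwsAAAIAAAAAAAAA////AAAAAAD//+B/////3A//AAD//+B/////8Af/AAD//+A/////4H/+AAD//+Af////8/f+AAH//+AP/////++cAAH//+AP/////+AAAgH//+AH//////AAZwD//+AH//////4IZ4D//+AD//////gQAcD///gD/////+AODsD///gD/////wAOHgT///wB/////AAAfAT///wB////+AAA/A////wA////8AIB+A////wA////4AAA8A////wA////4AAAAB////4B//v/4AAAAB////4B//n/4AAAAB////wA//x/wAAAAB////gA//4/gAADwB////AAf/4/AAAHwB//8+AAf/+4AAAPwA//4cAAf/+YDgAPwA//wAAAf/+AP8AHgAD/4AAAf/+AH4AGAAD/4AAAf/8ABgAAAAD/4AAA//4AAAAAAAD/4AAB//8AAYAAAAD/wAH///8AAAAAAAD/YB////8AAAAAAAD/gB////8BgBAAAAD/4B////8DgBAAAAD/+B////8DAAAAAAD/+c////8DgAAAAAD/+f////8AAAAAAAD/+f////+AAAAAAAD///////+AAAAAAAD//+////+wAAAAAAD//wE////wAAAfgAD/+ACB///gAAA/8AD/wAGB///AAIA//Dz/wAwB///AAfB/////gAwA///AAf//////4BgA//+AAP////7/wBAB//8AA3//////wAAB//8AB///////D3AB//+AD//////8D+AB//+AB//////AD/wB///AA/////zwB/+A///gAP////D+A//A///wAH///8D/gP/Af//wAB////j/8P/Af//+AA///////H/A////gAP//+D/8P/A////wAH//+fP8P/A////wAD//++DAH/A////oBx///8AAH/A////gAh///6AAD/Af///AAG///6AcA/Af//+AcAf//+B/AfAP//+AYAH//mAfgAAP//8AAAA//jAHgAA///4AAAAP/jgBwAA///wAAAcHz7wAQAA///gAAA/h4/wAAAAf//AAAAf4YfwAAAAP4/gAAAP+Hv4YAAADweAAADj+Tz8MAAADgMAAAH/+M7+GAAAD+cAAAH/+A//ACAAH//AAAP/+A//AD4AH//CAAP5/A//gB/wH//gAAfh+B//wB/4P//gAAfAEB9/4B/wf//gAA+AABx34A/gf//gABwAABwX8A/gf//gABgAABgHcA/A///AADAAAAABuAfA///AAHAAAAAAeAHA///AP+AAgBgMGACA///Af4AAgAwODiAA///A8AAAAAfAAwAA///B4AAAAAD7AHAB///DgAPgAAD/ADgB///AAAfAAMD/wA4H///AAA/HAMD/8AIP///gAD+P4Bz//AAH///gAH//gA///2AH///wAH/+AD///DAH//74AD//gD///iAD///8B5//wB///4AA///+D5//gAP//8AAP/9/H/n/gAG//8AAD/8f//j/gAAP/4AAD/4H/+B/AAAD8+AAAO4D7wAbAAA="/>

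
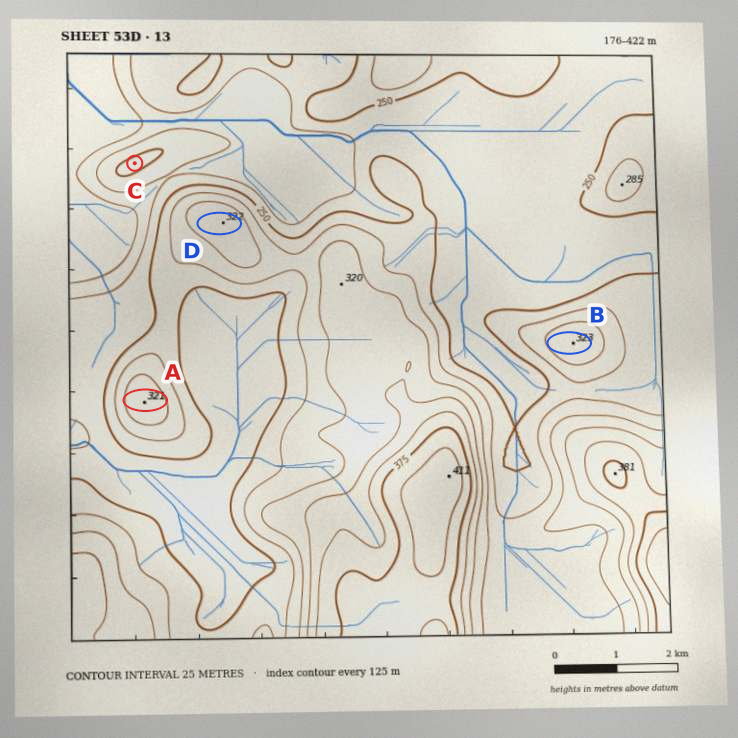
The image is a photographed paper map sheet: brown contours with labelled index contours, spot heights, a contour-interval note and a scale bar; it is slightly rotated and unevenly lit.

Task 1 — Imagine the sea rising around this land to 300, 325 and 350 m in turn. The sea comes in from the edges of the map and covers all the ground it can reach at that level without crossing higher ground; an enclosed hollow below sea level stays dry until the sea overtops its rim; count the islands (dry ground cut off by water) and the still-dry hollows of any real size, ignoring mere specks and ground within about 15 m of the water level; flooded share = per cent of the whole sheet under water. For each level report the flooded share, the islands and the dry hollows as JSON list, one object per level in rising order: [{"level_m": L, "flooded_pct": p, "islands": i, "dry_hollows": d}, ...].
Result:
[{"level_m": 300, "flooded_pct": 76, "islands": 3, "dry_hollows": 0}, {"level_m": 325, "flooded_pct": 86, "islands": 0, "dry_hollows": 0}, {"level_m": 350, "flooded_pct": 91, "islands": 0, "dry_hollows": 0}]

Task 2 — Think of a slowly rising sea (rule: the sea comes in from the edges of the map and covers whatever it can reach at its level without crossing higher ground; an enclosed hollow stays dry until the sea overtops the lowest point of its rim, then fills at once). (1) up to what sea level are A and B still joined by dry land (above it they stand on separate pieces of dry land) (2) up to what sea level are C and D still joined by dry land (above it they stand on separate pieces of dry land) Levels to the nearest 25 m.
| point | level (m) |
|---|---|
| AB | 250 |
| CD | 225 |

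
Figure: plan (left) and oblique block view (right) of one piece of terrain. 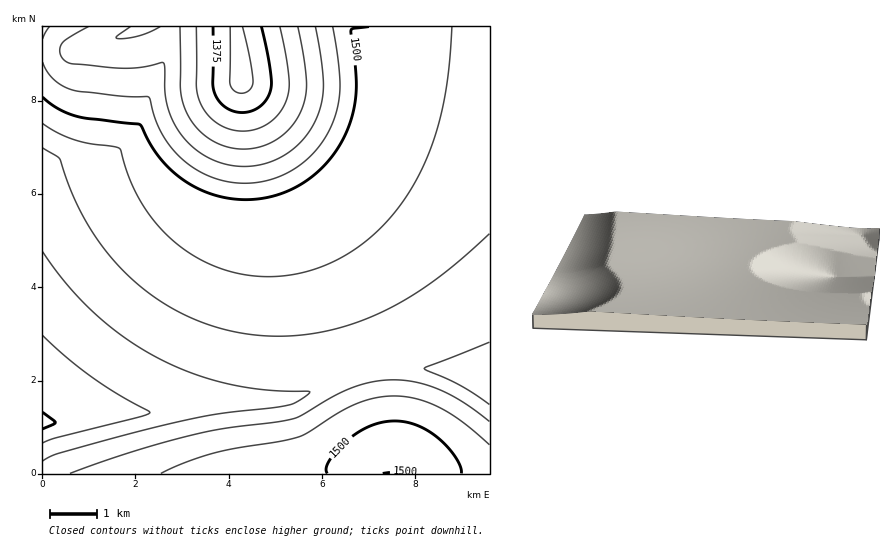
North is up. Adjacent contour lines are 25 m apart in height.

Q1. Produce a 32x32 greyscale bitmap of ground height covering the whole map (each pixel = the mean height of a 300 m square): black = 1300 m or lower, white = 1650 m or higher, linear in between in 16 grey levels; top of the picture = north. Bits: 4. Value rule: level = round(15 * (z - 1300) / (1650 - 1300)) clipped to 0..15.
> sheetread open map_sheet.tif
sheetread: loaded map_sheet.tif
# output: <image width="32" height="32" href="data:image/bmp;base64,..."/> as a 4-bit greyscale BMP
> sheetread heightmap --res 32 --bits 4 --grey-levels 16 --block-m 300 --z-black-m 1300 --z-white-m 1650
<image width="32" height="32" href="data:image/bmp;base64,Qk12AgAAAAAAAHYAAAAoAAAAIAAAACAAAAABAAQAAAAAAAACAAATCwAAEwsAABAAAAAAAAAAAAAAABEREQAiIiIAMzMzAERERABVVVUAZmZmAHd3dwCIiIgAmZmZAKqqqgC7u7sAzMzMAN3d3QDu7u4A////ALu7qqqqqZmZmZmYiIiIiZnMy7u6qqqqmZmZmIiIiImZ3czMu7u6qqqqqZmIiIiZmu7d3czMu7u7uqqZmYiZmaru7d3d3MzMzMu6qpmZmaqr7d3d3czMzMzMy7qqqqqrvN3d3dzMzMzMzMzLu7u7vMzd3dzMzMzLu7u7u7u7zMzM3d3MzMy7u7u7u7u7u8zMzN3MzMy7u7u7u7u7u7u7zMzczMy7u7u7u7u7u7u7u7vMzMzLu7u7qqqqqqq7u7u7u8zMu7u7qqqqqqqqqru7u7vMy7u7qqqqqqqqqqqqu7u7zLu7uqqqqqqqqqqqqqu7u8y7u6qqqpmZmZmqqqqqu7vLu7qqqqmZmZmZmaqqqqu7u7uqqqmZmZmZmZmaqqqqu7u7qqqZmZmZmZmZmaqqqqu7uqqqmZmZmZmZmZmaqqqqu7qqqZmYiIiImZmZmqqqqruqqqmZh3d3eIiZmZmqqqq7qqqZmHdmZmd4iZmZqqqqqqqqmYd2VVVmd4mZmZqqqqmZmZh3ZVREVWeImZmaqqqZmIiIdlVENEVmeJmZmqqqmIiIiHZUMzNEVniZmZmqqoh3d3d2VDIjNFZ4mZmZqqqHd3d3dlQyIzRWeJmZmaqqd2ZmZmZUMiM0VniZmZmqqnZmZmZmVDIjRFZ4mZmZqqp3ZmVVZlQyI0VWeJmZmaqq"/>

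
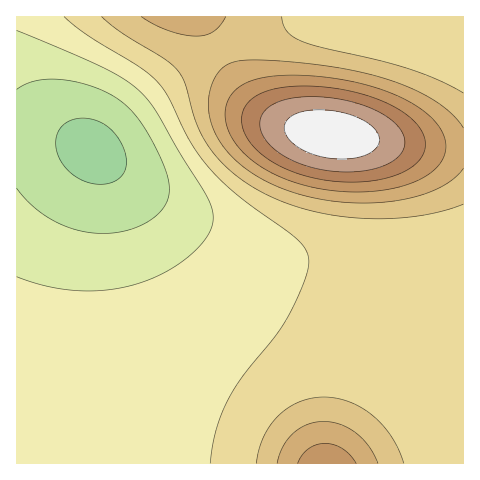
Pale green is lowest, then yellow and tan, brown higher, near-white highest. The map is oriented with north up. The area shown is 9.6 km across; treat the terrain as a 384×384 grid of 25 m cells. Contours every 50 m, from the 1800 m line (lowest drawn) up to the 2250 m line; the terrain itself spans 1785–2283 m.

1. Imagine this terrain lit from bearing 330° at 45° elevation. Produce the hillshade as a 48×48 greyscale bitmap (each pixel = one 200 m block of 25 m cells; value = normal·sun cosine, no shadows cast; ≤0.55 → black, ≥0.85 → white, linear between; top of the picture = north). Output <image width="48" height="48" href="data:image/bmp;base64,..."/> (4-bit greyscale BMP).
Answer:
<image width="48" height="48" href="data:image/bmp;base64,Qk32BAAAAAAAAHYAAAAoAAAAMAAAADAAAAABAAQAAAAAAIAEAAATCwAAEwsAABAAAAAAAAAAAAAAABEREQAiIiIAMzMzAERERABVVVUAZmZmAHd3dwCIiIgAmZmZAKqqqgC7u7sAzMzMAN3d3QDu7u4A////AIiIiIiIiIiIiIiImZqru7uqmYh3d4iIiIiIiIiIiIiIiIiImZqru7uqqYiIiIiIiIiIiIiIiIiIiIiImZqru7u6qZiIiIiIiIiIiIiIiIiIiIiImZqru7u7qpmIiIiIiIiIiIiIiIiIiIiIiZqru7u7qpmYiIiIiIiIiIiIiIiIiIiIiZmqu7u7qpmYiIiIiIiIiIiIiIiIiIiIiZmqqruqqpmYiIiIiIiIiIiIiIiIiIiIiJmaqqqqqZmIiIiIiIiIiIiIiIiIiIiIiJmZmqqpmZmIiIiIiIiIiIiIiIiIiIiIiImZmZmZmZiIiIiIiIiIiIiIiIiIiIiIiIiJmZmZmIiIiIiIiIiIiIiIiIiIiIiIiIiIiZmYiIiIiIiIiIiIiIiIiIiIiIiIiIiIiIiIiIiIiIiIiIiIiIiIiIiIiIiIiIiIiIiIiIiIiIiIiIiIiIiIiIiIiIiIiIiIiIiIiIiIiIiIiIiIiIiJmZmZmIiIiIiIiIiIiIiIiIiIiIiIiImZmZmZmZmIiIiIiIiIiIiIiIiIiIiIiZmZmZmZmZmZiIiIiIiIiIiIiIiIiIiImZmZmZmZmZmZmIiIiIiIiIiIiIiIiIiJmZmZmZmZmZmZmYiIiIiIiIiIiIiIiIiJmZmZmZmZmZmZmZiIiIiIiIiIiIiIiIiZmZmZmZmZmZmZmZiIiIiIiIiIiIiIiIiZmZmZmZmZmZmZmZiIiIiIiIiIiIiIiIiZmZmZmZmZmZmZmYiIiIh3d3d3d3d3iIiZmZmZmaqpmZmZmYiIh3d3d2Zmd3d3d4iZmZmZmqqqmZmZiIh3d2ZmZVVVZmZmd4iJmZmZmqqpmZmYiHd2ZlVURERERFVWZoiJmZmZmaqZmZmIh3ZlVEMzMiIjM0RFVoiImZmZmZmZmZiHdmVUMyIhERERIiM0VYiIiZmZmZmZmYh3ZlRDIhEQAAABESIzRYiIiJmZmZmZiId2ZUQzIhEQAAABESIzRIiIiIiZmZmYiHd2VUQzIiIREREREiIzRIiIiIiIiIiIiHdmVVREMzMzMzMzMzNEVXd3iIiIiIiIh3d2ZlVVVVVVVVVEREVVVnd3d3eIiIiIh3d3d3d3d3d3d2ZmZmZmZnd3d3d3eIiIiIiIiIiIiIiIiIiId3d3d3d3d3d3d3d4iIiZmZqqqqqZmZmZmZiIiHdmZmZmd3d4iImaqru7u7u7u7u6qqmZmXZmZmZmZnd3iJmqu8zMzdzMzMy7u6qpmWZmZmZmZmd3iJmrvM3d3d3d3dzMu7qqmWZmZmZWZmZ3eJmqvM3d3u7t3dzMu7qqmWZmZmVVVmZneImau8zN3d3d3czLu6qpmWZmZmVVVWZmd4iZqrvMzMzMzMu7qqqZmWZmZmZVVWZmZ3iImaq7u7u7u7uqqpmZiHZmZmZmZmZmZnd4iJmaqqqqqqqZmZmIiHdmZmZmZmZmZmd3eIiJmZmZmZmZmIiIiHd3dmZmZmZmZmZ3d3eIiIiIiIiIiIiIiHd3d3dmZmZmZmZmd3d3iIiIiIiIiIiIiA=="/>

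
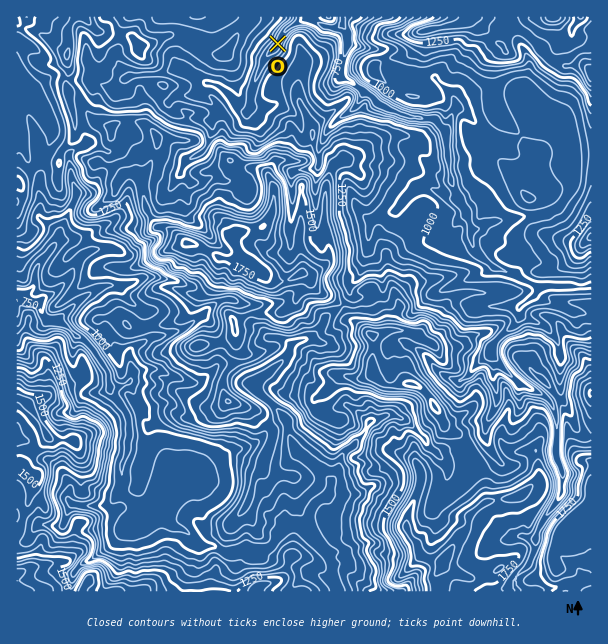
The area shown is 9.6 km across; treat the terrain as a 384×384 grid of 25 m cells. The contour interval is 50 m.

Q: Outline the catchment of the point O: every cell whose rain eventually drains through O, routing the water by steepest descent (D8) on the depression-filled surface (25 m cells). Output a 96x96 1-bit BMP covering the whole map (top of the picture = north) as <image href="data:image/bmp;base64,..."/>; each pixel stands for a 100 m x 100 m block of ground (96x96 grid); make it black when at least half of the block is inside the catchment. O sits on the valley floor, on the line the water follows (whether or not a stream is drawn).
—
<image width="96" height="96" href="data:image/bmp;base64,Qk2+BAAAAAAAAD4AAAAoAAAAYAAAAGAAAAABAAEAAAAAAIAEAAATCwAAEwsAAAIAAAAAAAAA////AAAAAAAAAAAAAAAAAAAAAAAAAAAAAAAAAAAAAAAAAAAAAAAAAAAAAAAAAAAAAAAAAAAAAAAAAAAAAAAAAAAAAAAAAAAAAAAAAAAAAAAAAAAAAAAAAAAAAAAAAAAAAAAAAAAAAAAAAAAAAAAAAAAAAAAAAAAAAAAAAAAAAAAAAAAAAAAAAAAAAAAAAAAAAAAAAAAAAAAAAAAAAAAAAAAAAAAAAAAAAAAAAAAAAAAAAAAAAAAAAAAAAAAAAAAAAAAAAAAAAAAAAAAAAAAAAAAAAAAAAAAAAAAAAAAAAAAAAAAAAAAAAAAAAAAAAAAAAAAAAAAAAAAAAAAAAAAAAAAAAAAAAAAAAAAAAAAAAAAAAAAAAAAAAAAAAAAAAAAAAAAAAAAAAAAAAAAAAAAAAAAAAAAAAAAAAAAAAAAAAAAAAAAAAAAAAAAAAAAAAAAAAAAAAAAAAAAAAAAAAAAAAAAAAAAAAAAAAAAAAAAAAAAAAAAAAAAAAAAAAAAAAAAAAAAAAAAAAAAAAAAAAAAAAAAAAAAAAAAAAAAAAAAAAAAAAAAAAAAAAAAAAAAAAAAAAAAAAAAAAAAAAAAAAAAAAAAAAAAAAAAAAAAAAAAAAAAAAAAAAAAAAAAAAAAAAAAAAAAAAAAAAAAAAAAAAAAAAAAAAAAAAAAAAAAAAAAAAAAAAAAAAAAAAAAAAAAAAAAAAAAAAAAAAAAAAAAAAAAAAAAAAAAAAAAAAAAAAAAAAAAAAAAAAAAAAAAAAAAAAAAAAAAAAAAAAAAAAAAAAAAAAAAAAAAAAAAAAAAAAAAAAAAAAAAAAAAAAAAAAAAAAAAAAAAAAAAAAAAAAAAAAAAAAAAAAAAAAAAAAAAAAAAAAAAAAAAAAAAAAAAAAAAAAAAAGAAAAAAAAAAAAAAAeAAAAAAAAAAAAAAB+AAAAAAAAAAAAAAP8AAAAAAAAAAAAAAf8AAAAAAAAAAAAAB//wAAAAAAAAAAAAH//8AAAAAAAAAAAAP//8AAAAAAAAAAAAP//+AAAAAAAAAAAAP//+AAAAAAAAAAAAf//+AAAAAAAAAAAAf//+AAAAAAAAAAAAf//+AAAAAAAAAAAAf//+AAAAAAAAAAAAf//8AAAAAAAAAAAAP//8AAAAAAAAAAAAP//+AAAAAAAAAAAAH///8AAAAAAAAAAAH///+AAAAAAAAAAAH///+AAAAAAAAAAAH///+AAAAAAAAAAAH///+AAAAAAAAAAAP///+AAAAAAAAAB/////+AAAAAAAAAD/////8AAAAAAAAAH/////8AAAAAAAAAf/////4AAAAAAAAAf/////4AAAAAAAAAf/////4AAAAAAAAA//////4AAAAAAAAA//////4AAAAAAAAAf/////4AAAAAAAAAf/////8AAAAAAAAA//////8AAAAAAAAA//////8AAAAAAAAAf//+H/4AAAAAAAAAf/H8D/AAAAAAAAAAf+BwB8AAAAAAAAAAfAAAB4AAAAAAAAAAcAAAAQAAAAAAAAAAMAAAAAAAAAAAAAA="/>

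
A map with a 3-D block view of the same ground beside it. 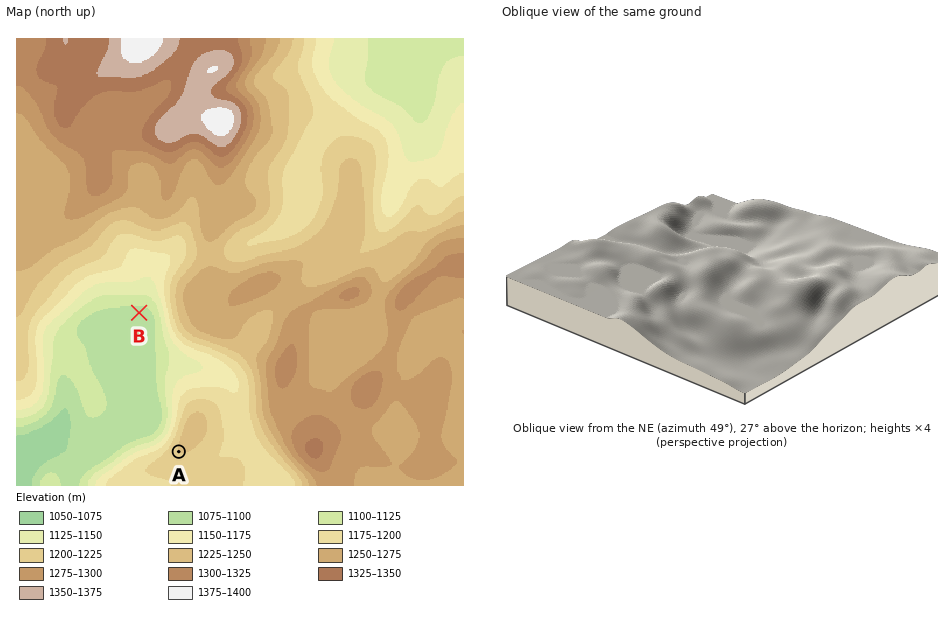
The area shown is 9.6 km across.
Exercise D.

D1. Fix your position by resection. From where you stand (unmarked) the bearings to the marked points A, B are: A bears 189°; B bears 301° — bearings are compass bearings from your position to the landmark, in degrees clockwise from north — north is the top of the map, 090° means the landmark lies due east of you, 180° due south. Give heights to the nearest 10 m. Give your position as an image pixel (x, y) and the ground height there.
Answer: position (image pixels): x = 195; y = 347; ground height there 1190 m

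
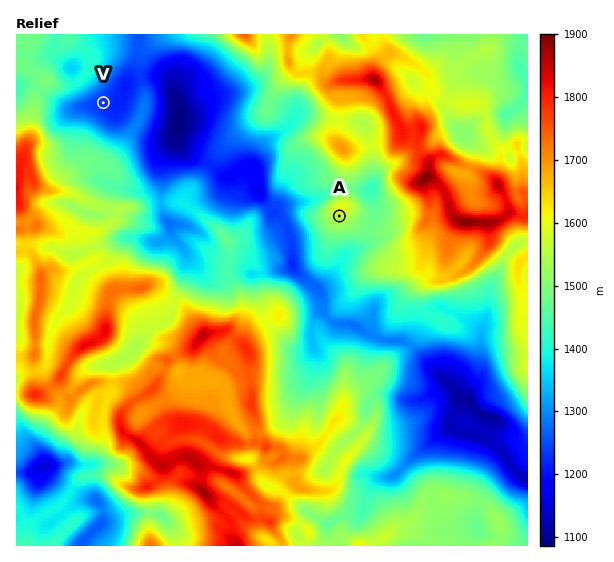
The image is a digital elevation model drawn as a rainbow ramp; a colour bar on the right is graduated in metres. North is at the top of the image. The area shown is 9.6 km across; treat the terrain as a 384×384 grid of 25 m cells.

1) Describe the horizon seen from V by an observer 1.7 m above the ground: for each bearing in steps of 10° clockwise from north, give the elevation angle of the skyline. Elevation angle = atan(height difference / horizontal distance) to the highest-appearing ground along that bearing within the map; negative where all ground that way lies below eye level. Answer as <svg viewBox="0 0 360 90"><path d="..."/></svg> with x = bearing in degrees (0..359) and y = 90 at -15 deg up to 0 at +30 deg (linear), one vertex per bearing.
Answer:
<svg viewBox="0 0 360 90"><path d="M0 38l10 7 10 6 10 5 10-1 10-4 10-4 10-2 10 1 10 2 10 0 10 3 10 0 10-1 10-1 10-3 10-6 10-5 10-3 10-2 10 0 10 0 10-1 10-3 10-3 10 6 10 5 10 1 10 0 10-4 10-2 10-2 10-1 10 0 10 2 10 4"/></svg>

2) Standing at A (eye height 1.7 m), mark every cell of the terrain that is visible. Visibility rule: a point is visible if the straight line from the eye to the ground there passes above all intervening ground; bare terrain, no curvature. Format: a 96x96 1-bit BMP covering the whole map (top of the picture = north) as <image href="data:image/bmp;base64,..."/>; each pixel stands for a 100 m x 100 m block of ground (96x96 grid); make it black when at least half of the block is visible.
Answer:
<image width="96" height="96" href="data:image/bmp;base64,Qk2+BAAAAAAAAD4AAAAoAAAAYAAAAGAAAAABAAEAAAAAAIAEAAATCwAAEwsAAAIAAAAAAAAA////AAAAAAAAAAAAACAAAIAAAOAAAAAAAAAAAAgAAEAAAAAAAAAAAAQAAAAAAAAAAAAAAAcAAAAAAAAAAAAAAAPAAMAAAAAAAAAAAAPgAPgAAAAAAAAAAAPwAfwAAAAAAAAAAAH7AfwAAAAAAAAAAAH/AfgAAAAAAAAAAAD///AAAAAAAAABwAB//+AAAAAAAAAAAAA//8AAAAAAAAAAAAA//4AAAAAAAGAAAAAf/wAAAAAAAIAAAAAP/AAAAAAAAAAAAAAD4AAAAAAAAAA+AAABgAAAAAAAAAA/AAAAAAAAAAAAAAH/AQAAAAAAAAAAAAf/gIAAAAAAAAAAAAf/wMAAAAAAAAAAAAP/wMAAAAAAAAAAAAP/4OAAAAAAAAAAAAf/8HAAAAAAAAAAAAf/+TAAAAAAAAAAAAf/+DAAAAAAAAAAAA///BAAAAAEAAAAAA///wAAAAAMAAAAAA///4AAAAAAAAAAAA///4AAAAAAQAAAAA///8AAAAAAwAAAAA////AAAAAAYAAAAAf///gAAAAAYAAAAAf///wAAAAAAAAAAAf///4AAAAAAAAAAA////4AAAAAAAAAAA8f//wAAAAAAEAAAB4P//AAAAAAAOAAAD4P/8AAAAAAAHAAAHwP/wAAAAAAAHAAH/wP+AAAAAAAAHgAP/wf4AAAAAAAAPgAf/w/4AAAAAAAAHgA//z/4AAAAAAAAHAA//7/+AAAAAAAAAAZ/3///AAAAAAIAAB//3///gAAAAAMAAD//3/+PgAAAAAOADD////8HwAAAAAPgD//wf/4HwAGAAAPwD//gf/wH4AAAAAP4D/+AffAH/ngAAAPzA/8Af/AH//xAAALg5/4Af/A///xAAAfgf+AAf/B///xgAAfg/8AAP+A8f/zgAA4B/4AAP8AcP/zgAAY5/4AAfwAMf/xAAAfw/8AA/wAA//wAAAPn//AA/gAH//wYAAP/n/AB5AAHg/44AAP8D/AHAAACAP44AD/4B/gIAAAAAH5wAD/gw/gAAAAAAD8gAD/B//AAAAAAAB4gAD///+AAAAAAAB4gADf//4AAAAAAADwAADf//wAAAAAAADwAADf//gAAAAAAADwAADf/+AAAAAAAABwAAD//wAAAAAAAAAYAAB/+AAAAAAAAAAIAAB/wAAAAAAAAAAAAAA/AAAAAAAAAAAAAAA+AAAAAAAAAAAAAAA8AAAAAAAAAAAAAAA4AAAAAAAAAAAAAAAYAAAAAAAAAAAAAAAAAAAAAAAAAAAAAAAAAAAAAAAAAAAAAAAAAAAAAAAAAAAAAAAAAAAAAAAAAAAAAAAAAAAAAAAAAAAAAAAAAAAAAAAAAAAAAAAAAAAAAAAAAAAAAAAAAAAAAAAAAAAAAAAAAAAAAAAAAAAAAAAAAAAAAAAAAAAAAAAAAAAAAAAAAAAAAAAAAAAAAAAAAAAAAAAAAAAAAAAAAAAAAAAAAAAAAAAAAAAAAAAAAAAAAAAAAAAAAAAAAAAAAAAAAAAAAAAAAAAAAAAAAAAAAAAAAAAAAAAAAAAAAAA="/>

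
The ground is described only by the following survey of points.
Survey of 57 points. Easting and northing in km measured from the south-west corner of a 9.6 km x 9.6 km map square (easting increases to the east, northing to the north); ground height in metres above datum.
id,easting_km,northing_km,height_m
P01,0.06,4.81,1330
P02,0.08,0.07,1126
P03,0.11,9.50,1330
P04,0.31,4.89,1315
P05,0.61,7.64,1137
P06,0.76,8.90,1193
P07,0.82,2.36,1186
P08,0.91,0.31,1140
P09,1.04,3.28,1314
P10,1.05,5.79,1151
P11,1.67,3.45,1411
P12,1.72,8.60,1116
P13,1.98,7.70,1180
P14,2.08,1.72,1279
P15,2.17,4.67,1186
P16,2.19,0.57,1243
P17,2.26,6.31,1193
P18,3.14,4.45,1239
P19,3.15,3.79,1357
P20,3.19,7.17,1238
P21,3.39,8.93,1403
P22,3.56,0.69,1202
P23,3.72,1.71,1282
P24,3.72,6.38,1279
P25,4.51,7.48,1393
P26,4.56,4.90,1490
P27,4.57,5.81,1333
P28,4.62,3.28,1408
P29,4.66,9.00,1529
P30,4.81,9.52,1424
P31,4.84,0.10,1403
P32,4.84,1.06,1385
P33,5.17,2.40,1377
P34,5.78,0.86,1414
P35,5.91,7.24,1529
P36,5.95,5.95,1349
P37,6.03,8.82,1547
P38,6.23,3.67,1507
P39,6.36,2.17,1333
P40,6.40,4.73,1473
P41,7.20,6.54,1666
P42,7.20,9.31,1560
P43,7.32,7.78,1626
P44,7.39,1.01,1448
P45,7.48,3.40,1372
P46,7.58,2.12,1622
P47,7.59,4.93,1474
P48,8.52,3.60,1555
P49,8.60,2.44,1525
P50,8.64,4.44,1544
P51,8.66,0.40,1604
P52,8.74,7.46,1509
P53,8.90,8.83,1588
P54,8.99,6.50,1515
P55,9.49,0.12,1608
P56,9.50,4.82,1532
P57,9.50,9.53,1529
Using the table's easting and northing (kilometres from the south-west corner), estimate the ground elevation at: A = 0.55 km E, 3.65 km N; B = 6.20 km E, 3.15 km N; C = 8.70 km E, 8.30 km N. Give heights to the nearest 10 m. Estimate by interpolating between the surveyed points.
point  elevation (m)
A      1250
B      1400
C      1510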